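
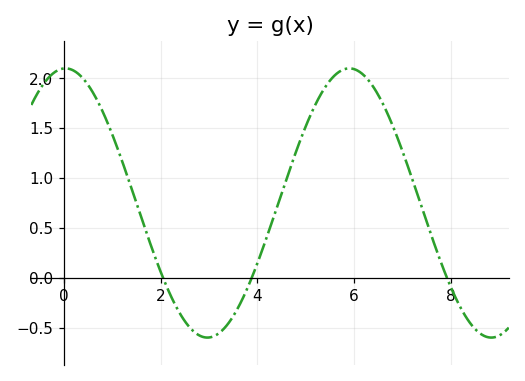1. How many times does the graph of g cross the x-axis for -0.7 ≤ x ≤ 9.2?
3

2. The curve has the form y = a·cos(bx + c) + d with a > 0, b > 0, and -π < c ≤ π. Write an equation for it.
y = 1.35cos(1.1x - 0.03) + 0.75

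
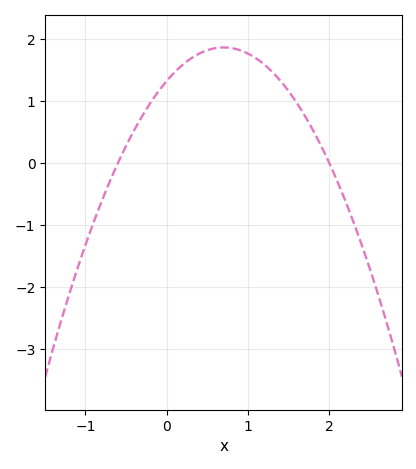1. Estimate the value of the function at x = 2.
0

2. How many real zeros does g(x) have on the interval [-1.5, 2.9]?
2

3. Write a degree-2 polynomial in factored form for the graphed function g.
y = -1.1(x + 0.6)(x - 2)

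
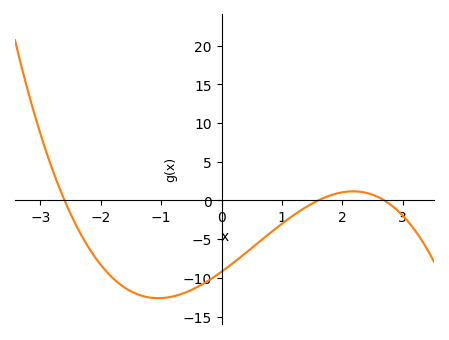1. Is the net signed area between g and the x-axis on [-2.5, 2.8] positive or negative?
negative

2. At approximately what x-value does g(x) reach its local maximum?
2.2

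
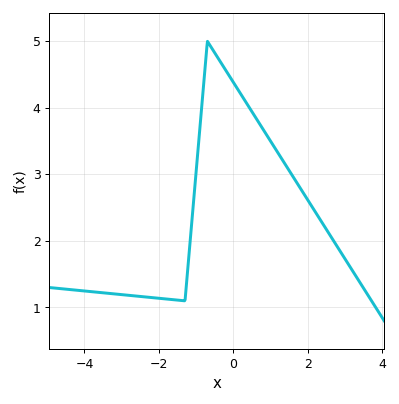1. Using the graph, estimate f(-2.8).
1.18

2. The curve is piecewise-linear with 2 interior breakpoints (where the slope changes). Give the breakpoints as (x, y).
(-1.3, 1.1); (-0.7, 5)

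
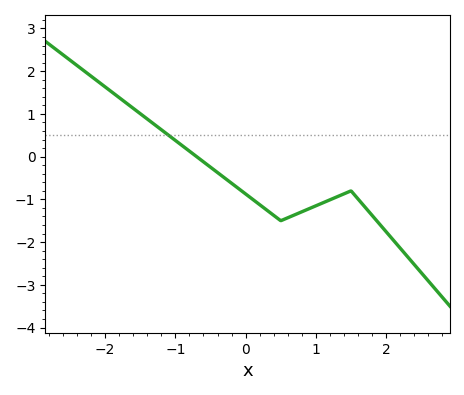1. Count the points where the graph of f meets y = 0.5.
1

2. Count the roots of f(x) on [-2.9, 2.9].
1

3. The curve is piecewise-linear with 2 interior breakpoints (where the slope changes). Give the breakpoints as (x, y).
(0.5, -1.5); (1.5, -0.8)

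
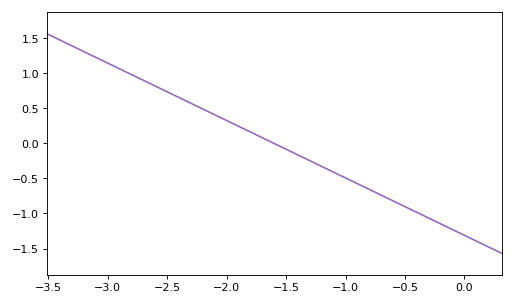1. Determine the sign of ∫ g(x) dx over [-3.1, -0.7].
positive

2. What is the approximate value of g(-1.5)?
-0.082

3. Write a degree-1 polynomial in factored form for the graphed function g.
y = -0.82(x + 1.6)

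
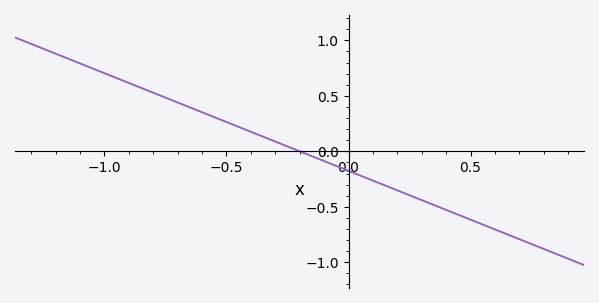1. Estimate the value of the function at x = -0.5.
0.264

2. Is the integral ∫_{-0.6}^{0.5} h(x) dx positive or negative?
negative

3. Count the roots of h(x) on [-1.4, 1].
1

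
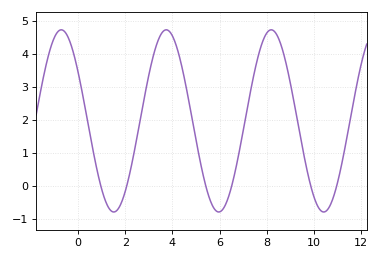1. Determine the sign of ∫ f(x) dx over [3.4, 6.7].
positive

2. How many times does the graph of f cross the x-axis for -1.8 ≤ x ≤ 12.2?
6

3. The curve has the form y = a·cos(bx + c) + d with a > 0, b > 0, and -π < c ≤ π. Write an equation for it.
y = 2.76cos(1.4x + 1) + 1.96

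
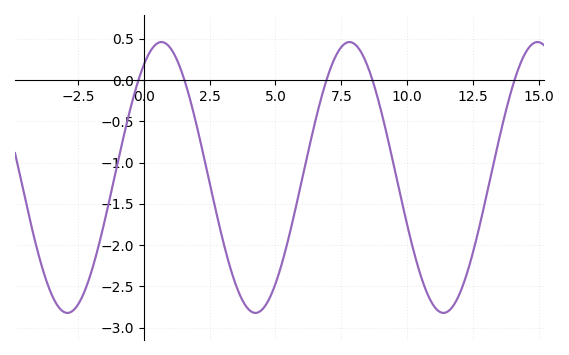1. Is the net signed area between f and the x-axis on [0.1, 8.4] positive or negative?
negative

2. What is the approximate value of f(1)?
0.391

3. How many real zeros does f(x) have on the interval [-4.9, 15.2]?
5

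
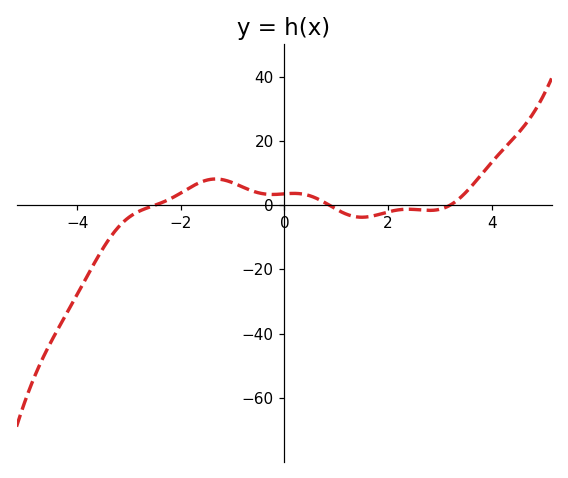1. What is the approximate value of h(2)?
-2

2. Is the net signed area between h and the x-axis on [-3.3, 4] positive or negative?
positive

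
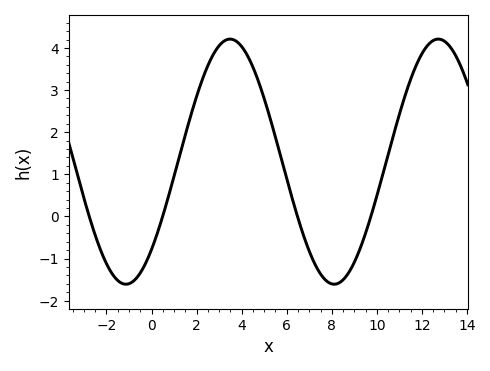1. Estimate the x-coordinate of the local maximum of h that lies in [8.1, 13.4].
12.5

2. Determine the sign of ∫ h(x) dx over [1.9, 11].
positive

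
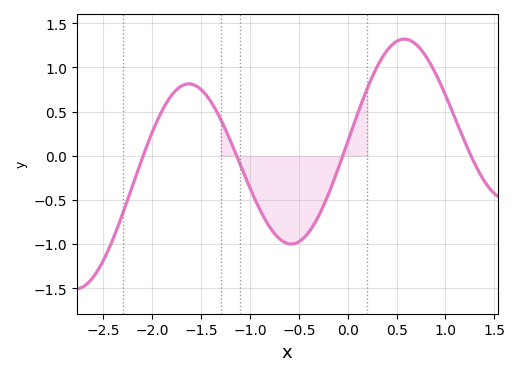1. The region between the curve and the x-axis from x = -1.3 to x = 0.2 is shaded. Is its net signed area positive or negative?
negative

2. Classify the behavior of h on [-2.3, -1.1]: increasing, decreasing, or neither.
neither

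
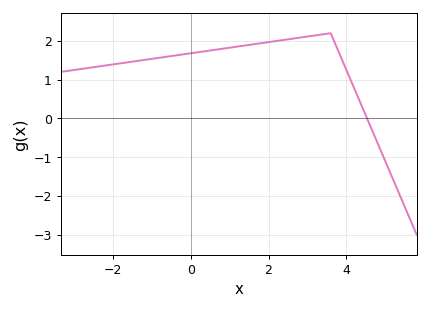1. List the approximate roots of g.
4.6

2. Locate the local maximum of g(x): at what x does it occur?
3.6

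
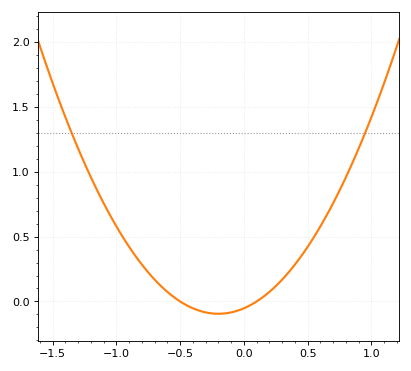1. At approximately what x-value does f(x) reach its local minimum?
-0.2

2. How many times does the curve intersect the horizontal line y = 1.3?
2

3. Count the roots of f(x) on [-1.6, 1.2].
2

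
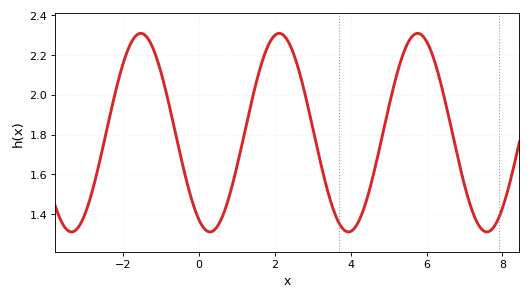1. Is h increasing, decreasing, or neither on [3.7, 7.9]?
neither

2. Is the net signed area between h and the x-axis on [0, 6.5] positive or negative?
positive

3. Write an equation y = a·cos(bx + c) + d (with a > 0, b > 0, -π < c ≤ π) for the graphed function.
y = 0.5cos(1.7x + 2.7) + 1.81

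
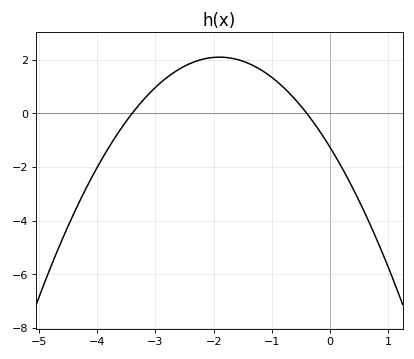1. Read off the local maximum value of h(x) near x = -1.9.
2.09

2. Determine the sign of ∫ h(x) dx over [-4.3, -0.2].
positive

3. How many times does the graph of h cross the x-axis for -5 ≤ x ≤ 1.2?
2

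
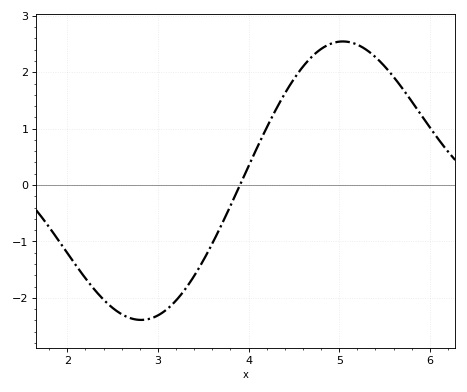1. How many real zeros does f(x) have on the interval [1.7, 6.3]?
1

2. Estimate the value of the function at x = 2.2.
-1.65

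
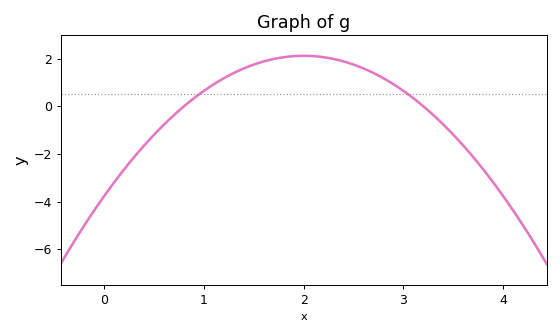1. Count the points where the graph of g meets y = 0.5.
2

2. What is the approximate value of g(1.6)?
1.88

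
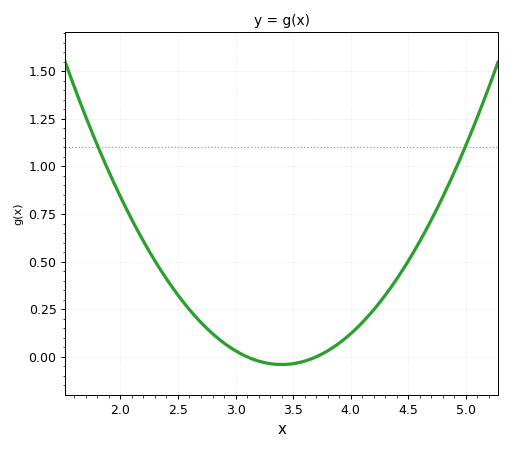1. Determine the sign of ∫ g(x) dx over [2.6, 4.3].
positive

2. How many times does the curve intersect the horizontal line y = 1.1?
2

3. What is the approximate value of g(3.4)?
-0.041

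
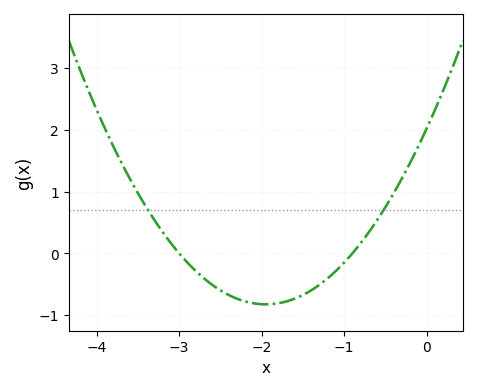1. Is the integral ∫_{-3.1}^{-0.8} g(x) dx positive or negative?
negative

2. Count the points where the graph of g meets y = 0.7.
2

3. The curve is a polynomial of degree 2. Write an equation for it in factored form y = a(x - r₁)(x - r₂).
y = 0.75(x + 3)(x + 0.9)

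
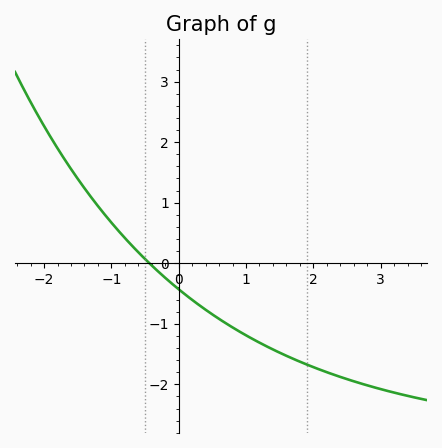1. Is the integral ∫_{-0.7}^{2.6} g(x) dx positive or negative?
negative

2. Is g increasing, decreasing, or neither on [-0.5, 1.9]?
decreasing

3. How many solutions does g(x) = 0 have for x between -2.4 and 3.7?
1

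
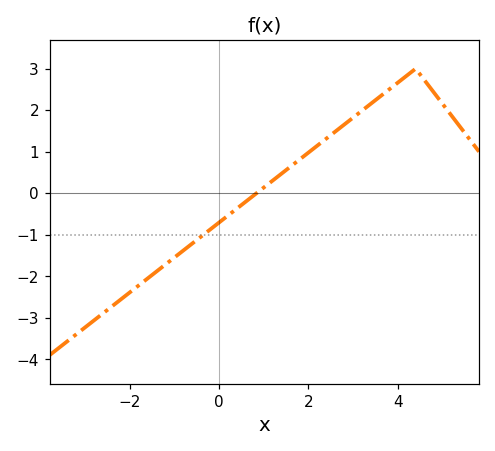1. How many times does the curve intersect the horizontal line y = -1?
1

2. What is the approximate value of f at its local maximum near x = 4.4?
3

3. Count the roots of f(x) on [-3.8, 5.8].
1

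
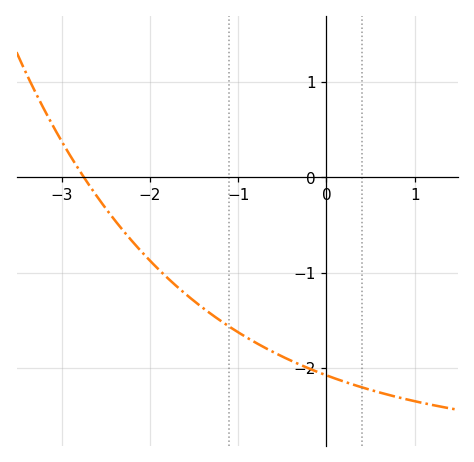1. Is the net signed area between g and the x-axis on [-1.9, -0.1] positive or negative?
negative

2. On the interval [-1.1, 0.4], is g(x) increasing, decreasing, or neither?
decreasing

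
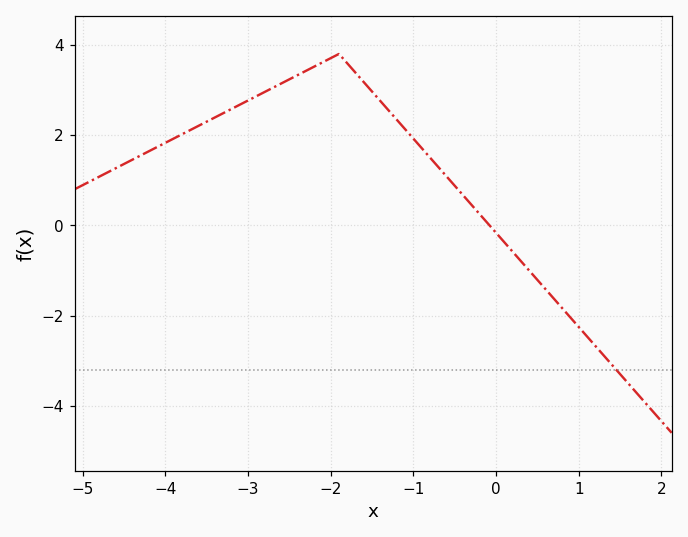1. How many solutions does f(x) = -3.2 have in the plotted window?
1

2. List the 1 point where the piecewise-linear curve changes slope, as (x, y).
(-1.9, 3.8)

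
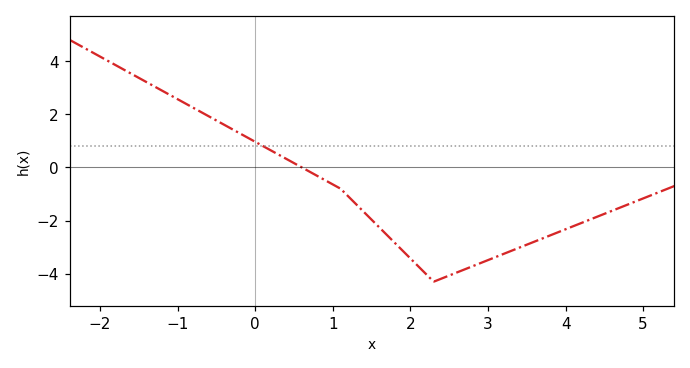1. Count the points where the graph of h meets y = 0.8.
1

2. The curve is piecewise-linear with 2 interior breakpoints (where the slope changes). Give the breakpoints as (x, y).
(1.1, -0.8); (2.3, -4.3)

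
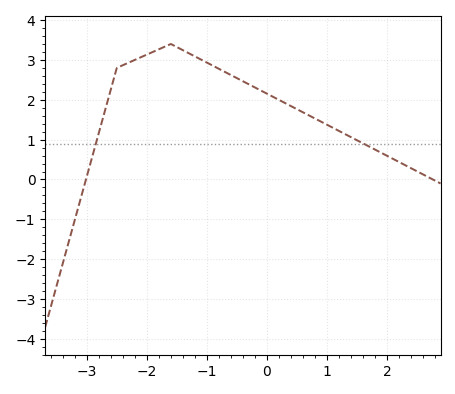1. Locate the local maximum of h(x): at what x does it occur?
-1.6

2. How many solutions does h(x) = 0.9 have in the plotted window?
2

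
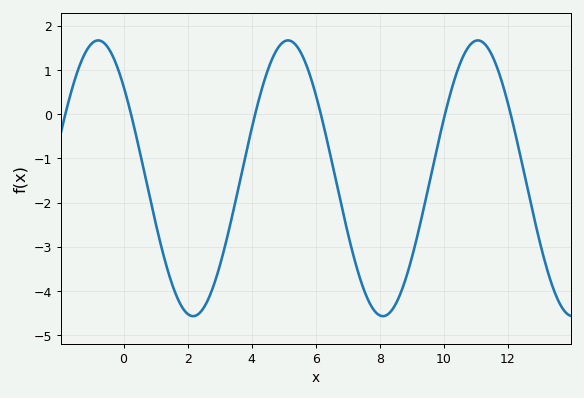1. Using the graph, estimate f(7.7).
-4.3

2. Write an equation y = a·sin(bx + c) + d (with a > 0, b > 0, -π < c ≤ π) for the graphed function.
y = 3.12sin(1.06x + 2.41) - 1.45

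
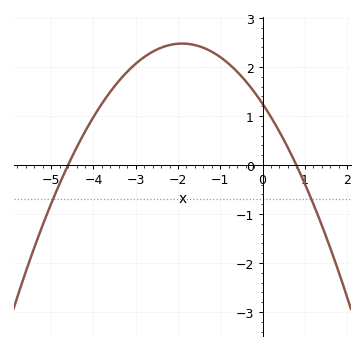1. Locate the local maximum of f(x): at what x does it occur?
-1.9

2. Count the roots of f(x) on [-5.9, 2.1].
2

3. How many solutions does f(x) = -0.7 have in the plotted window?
2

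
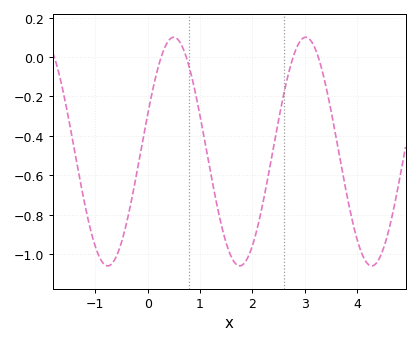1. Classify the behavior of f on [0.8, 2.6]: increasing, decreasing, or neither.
neither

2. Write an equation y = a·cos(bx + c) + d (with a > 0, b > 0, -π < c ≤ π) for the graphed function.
y = 0.58cos(2.5x - 1.2) - 0.48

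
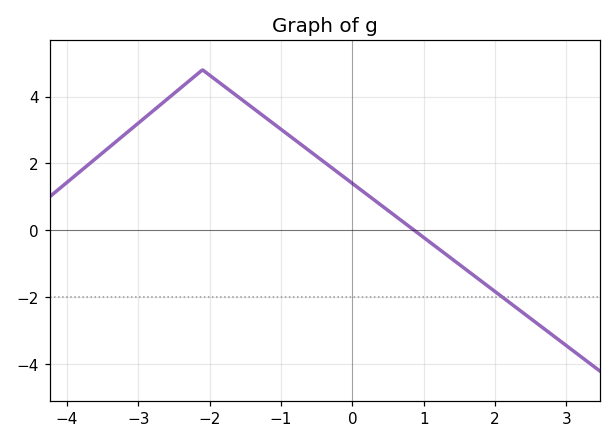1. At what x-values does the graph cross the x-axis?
0.868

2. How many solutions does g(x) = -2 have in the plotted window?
1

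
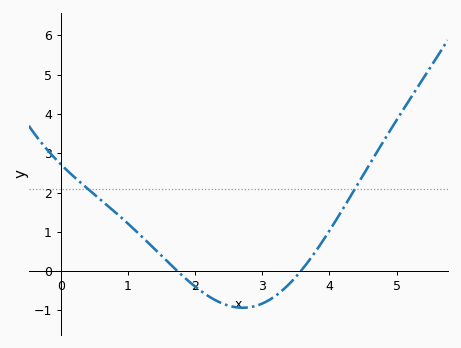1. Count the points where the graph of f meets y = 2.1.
2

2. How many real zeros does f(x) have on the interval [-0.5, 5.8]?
2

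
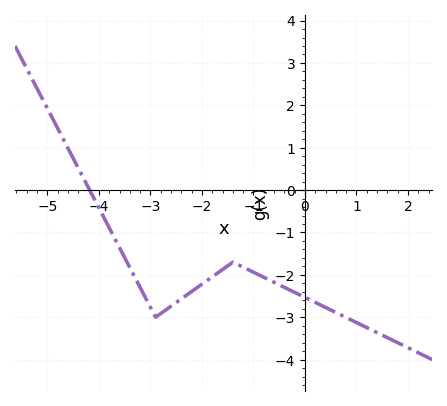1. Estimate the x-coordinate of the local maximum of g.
-1.4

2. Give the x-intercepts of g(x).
-4.18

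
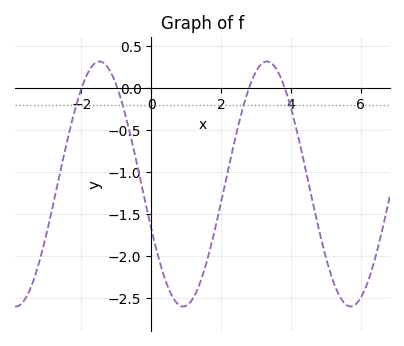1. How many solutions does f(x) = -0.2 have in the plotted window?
4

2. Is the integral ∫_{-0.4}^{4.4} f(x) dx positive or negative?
negative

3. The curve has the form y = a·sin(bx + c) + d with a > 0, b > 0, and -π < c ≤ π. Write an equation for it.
y = 1.46sin(1.3x - 2.8) - 1.14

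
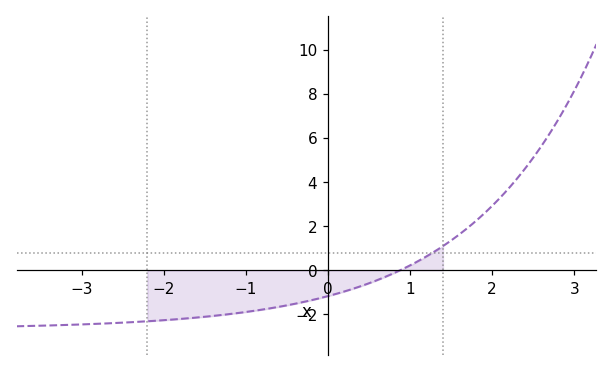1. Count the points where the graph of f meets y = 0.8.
1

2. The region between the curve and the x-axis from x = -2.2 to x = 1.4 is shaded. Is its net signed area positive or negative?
negative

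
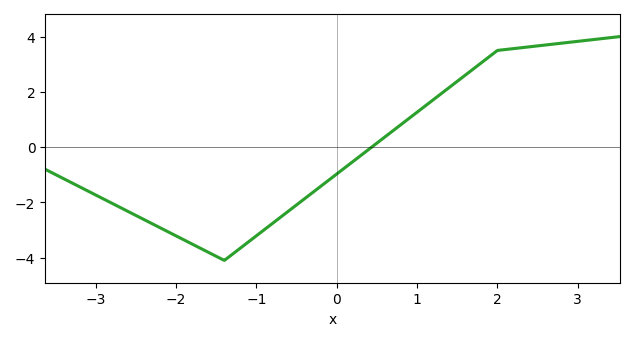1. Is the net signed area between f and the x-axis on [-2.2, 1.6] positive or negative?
negative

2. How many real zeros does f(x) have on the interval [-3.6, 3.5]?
1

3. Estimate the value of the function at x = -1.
-3.2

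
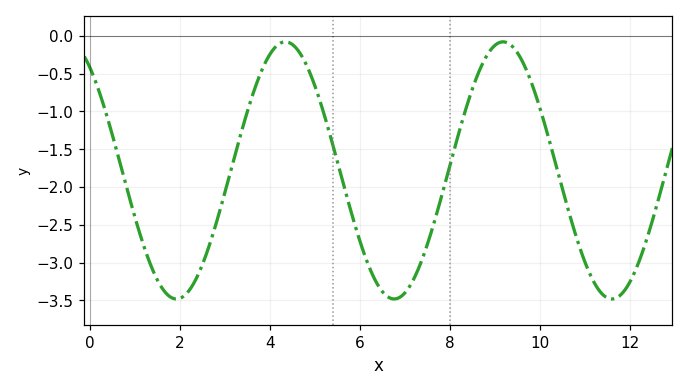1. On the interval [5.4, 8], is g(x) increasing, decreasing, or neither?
neither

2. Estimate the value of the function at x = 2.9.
-2.29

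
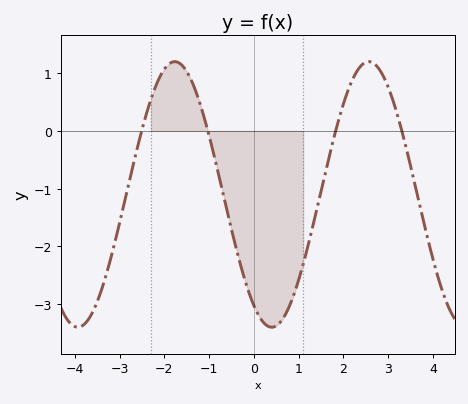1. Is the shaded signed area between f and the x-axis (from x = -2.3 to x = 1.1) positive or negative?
negative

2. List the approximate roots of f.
-2.6, -1, 1.8, 3.4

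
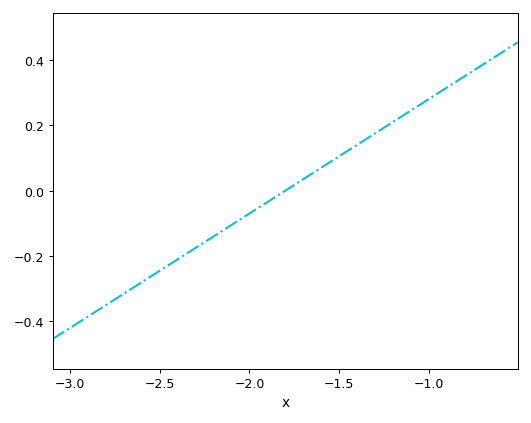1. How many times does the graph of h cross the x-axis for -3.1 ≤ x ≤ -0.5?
1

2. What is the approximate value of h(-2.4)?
-0.21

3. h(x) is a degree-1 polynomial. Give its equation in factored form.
y = 0.35(x + 1.8)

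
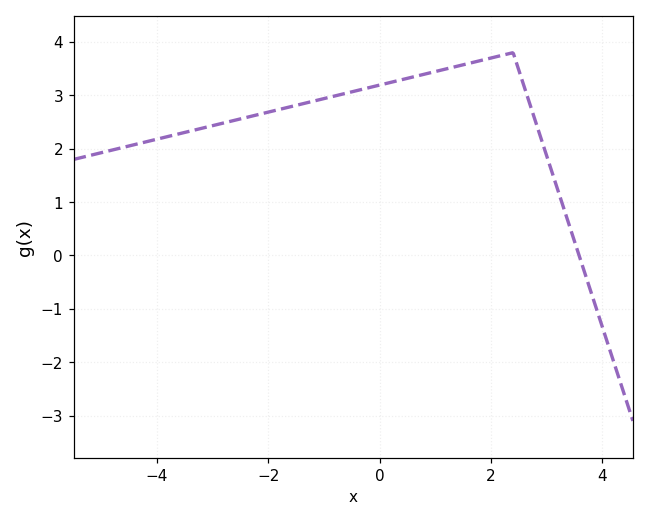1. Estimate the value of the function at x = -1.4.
2.84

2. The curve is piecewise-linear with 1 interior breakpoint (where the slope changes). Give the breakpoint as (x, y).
(2.4, 3.8)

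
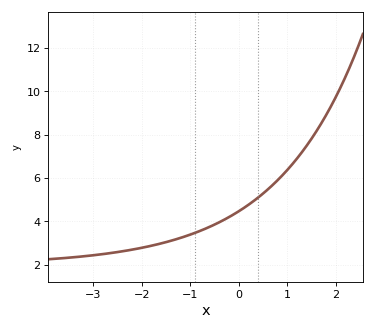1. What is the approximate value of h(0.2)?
4.77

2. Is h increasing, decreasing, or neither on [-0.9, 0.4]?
increasing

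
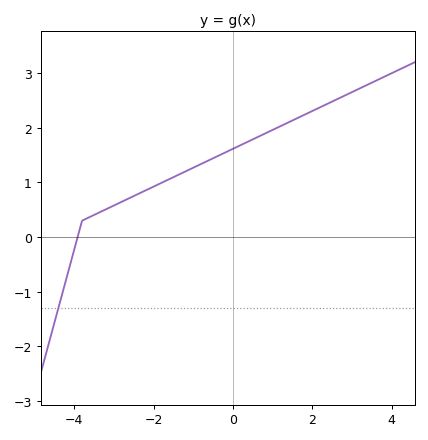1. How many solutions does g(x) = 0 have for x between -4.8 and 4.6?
1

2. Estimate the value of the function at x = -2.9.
0.6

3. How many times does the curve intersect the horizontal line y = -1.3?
1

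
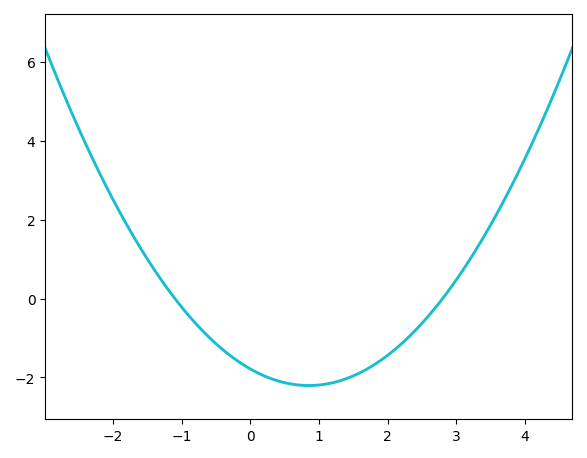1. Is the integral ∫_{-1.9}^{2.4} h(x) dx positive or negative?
negative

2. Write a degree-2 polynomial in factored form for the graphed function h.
y = 0.58(x + 1.1)(x - 2.8)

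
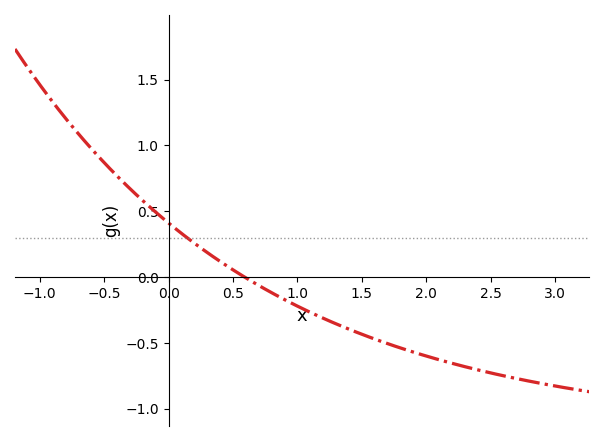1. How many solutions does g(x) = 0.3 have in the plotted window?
1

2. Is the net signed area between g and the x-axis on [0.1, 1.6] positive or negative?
negative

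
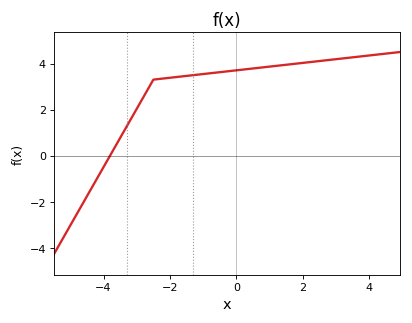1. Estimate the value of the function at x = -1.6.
3.4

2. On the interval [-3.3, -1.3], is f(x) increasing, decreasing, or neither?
increasing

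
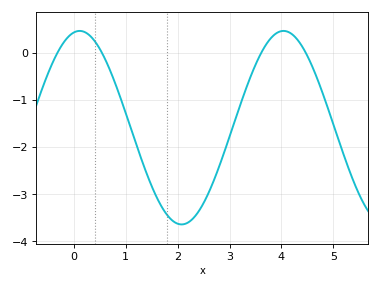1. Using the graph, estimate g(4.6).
-0.3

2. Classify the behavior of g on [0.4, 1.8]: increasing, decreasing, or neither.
decreasing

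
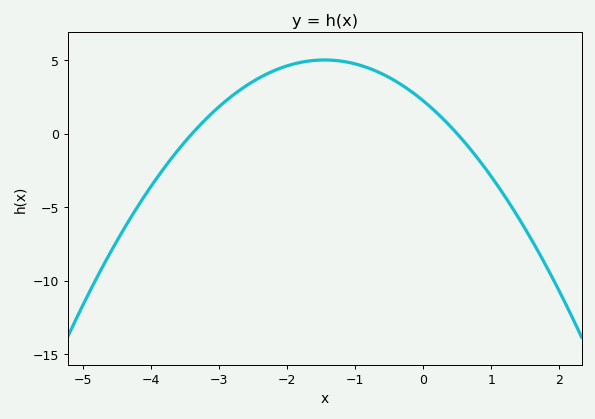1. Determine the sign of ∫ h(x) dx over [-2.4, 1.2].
positive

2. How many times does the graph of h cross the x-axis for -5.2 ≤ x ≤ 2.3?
2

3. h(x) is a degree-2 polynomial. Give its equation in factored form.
y = -1.32(x + 3.4)(x - 0.5)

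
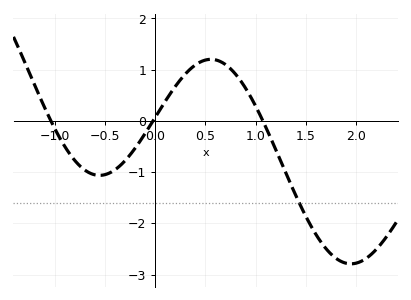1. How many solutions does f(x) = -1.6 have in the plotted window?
1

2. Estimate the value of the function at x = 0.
0.069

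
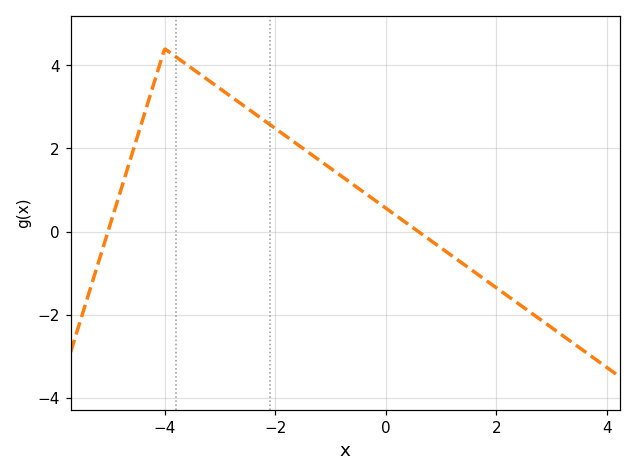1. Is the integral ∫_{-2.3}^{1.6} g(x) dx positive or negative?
positive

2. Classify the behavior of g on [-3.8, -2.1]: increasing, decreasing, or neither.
decreasing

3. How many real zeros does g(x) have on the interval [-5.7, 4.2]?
2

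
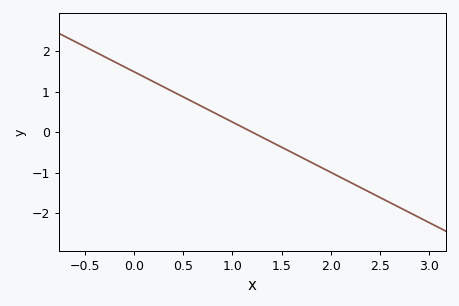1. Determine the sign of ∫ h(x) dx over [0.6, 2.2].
negative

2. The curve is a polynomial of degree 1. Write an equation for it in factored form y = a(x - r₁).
y = -1.24(x - 1.2)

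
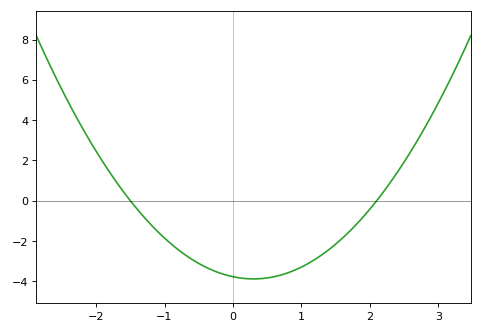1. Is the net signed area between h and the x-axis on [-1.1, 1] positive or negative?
negative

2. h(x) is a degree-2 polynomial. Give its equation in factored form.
y = 1.2(x + 1.5)(x - 2.1)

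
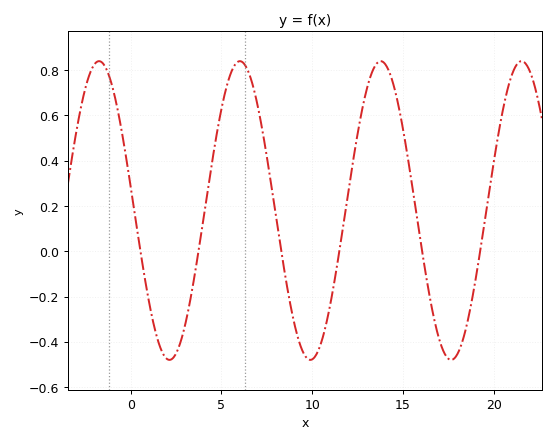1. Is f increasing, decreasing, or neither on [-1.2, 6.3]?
neither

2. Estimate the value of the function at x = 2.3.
-0.48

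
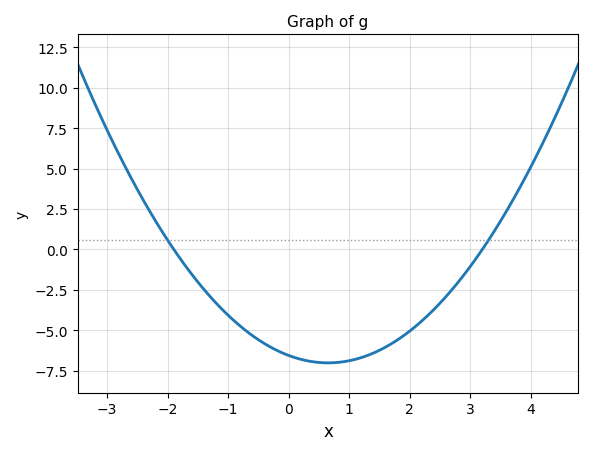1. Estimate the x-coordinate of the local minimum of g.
0.6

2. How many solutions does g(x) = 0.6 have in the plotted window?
2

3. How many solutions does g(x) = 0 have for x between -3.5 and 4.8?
2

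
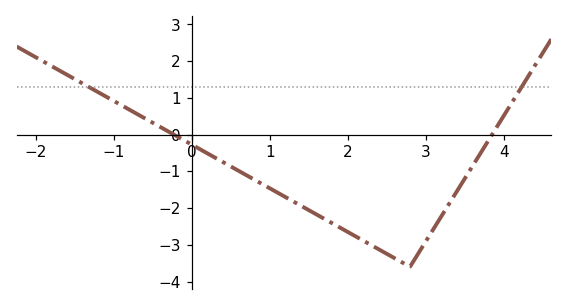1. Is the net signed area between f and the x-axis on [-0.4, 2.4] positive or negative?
negative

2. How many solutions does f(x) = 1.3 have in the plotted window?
2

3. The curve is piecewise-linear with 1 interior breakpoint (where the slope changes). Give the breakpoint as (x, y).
(2.8, -3.6)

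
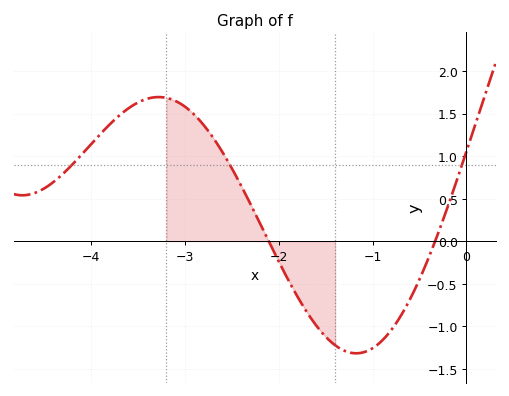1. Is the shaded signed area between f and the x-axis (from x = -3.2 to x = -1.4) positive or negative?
positive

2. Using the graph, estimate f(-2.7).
1.2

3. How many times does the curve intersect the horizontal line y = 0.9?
3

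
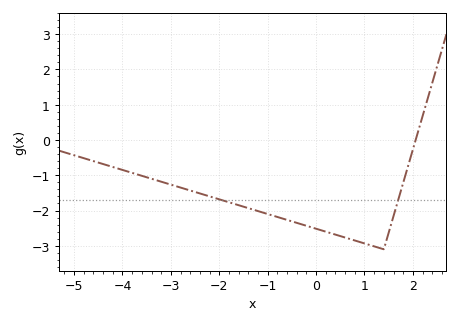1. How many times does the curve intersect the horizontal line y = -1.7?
2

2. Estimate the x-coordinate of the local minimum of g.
1.4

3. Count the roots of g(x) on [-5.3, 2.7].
1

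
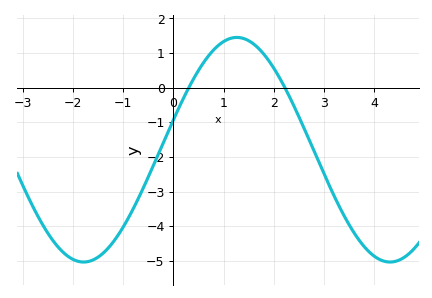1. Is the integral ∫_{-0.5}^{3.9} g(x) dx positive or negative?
negative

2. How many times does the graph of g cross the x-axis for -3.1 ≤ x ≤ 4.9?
2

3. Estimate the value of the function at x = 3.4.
-3.7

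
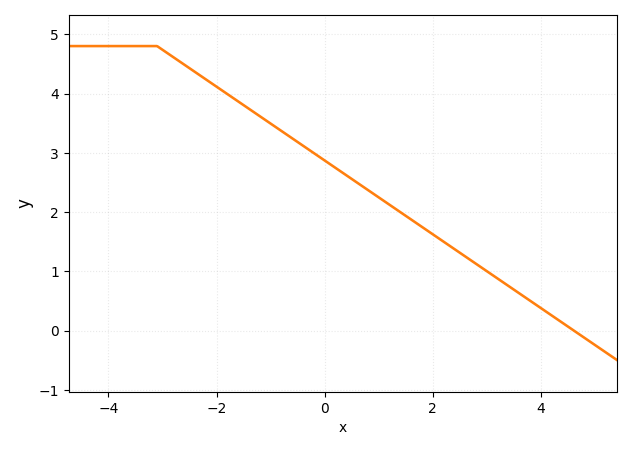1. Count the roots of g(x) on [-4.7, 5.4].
1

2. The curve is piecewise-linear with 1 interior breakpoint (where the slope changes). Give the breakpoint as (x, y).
(-3.1, 4.8)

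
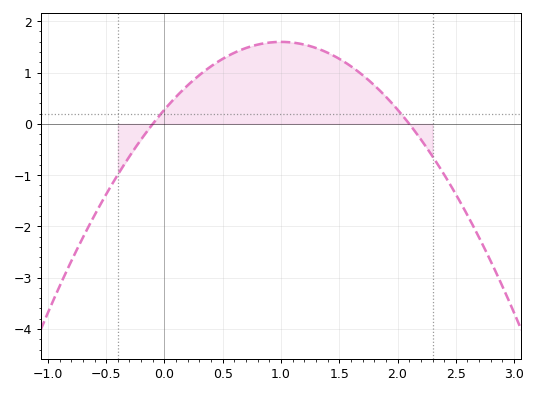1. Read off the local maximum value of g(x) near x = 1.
1.6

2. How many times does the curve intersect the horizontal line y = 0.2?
2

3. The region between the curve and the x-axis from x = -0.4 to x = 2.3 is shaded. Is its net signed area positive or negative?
positive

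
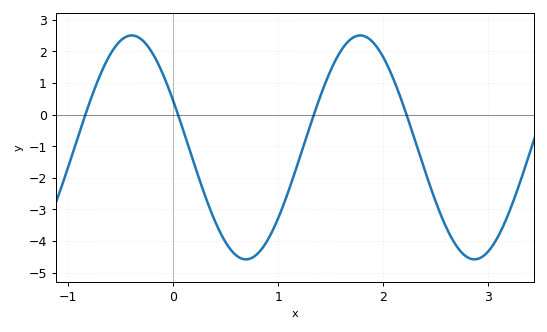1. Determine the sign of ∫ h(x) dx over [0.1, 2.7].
negative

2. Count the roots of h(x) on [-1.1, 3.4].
4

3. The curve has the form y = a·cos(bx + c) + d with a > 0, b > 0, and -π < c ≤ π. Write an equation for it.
y = 3.54cos(2.9x + 1.1) - 1.04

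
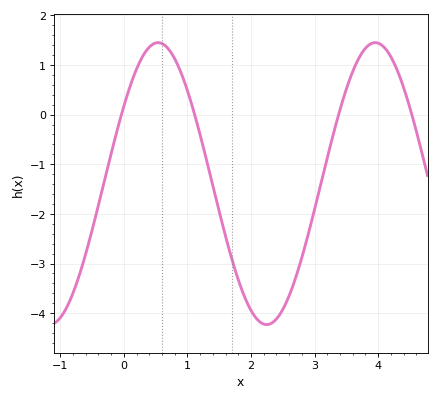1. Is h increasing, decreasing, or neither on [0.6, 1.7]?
decreasing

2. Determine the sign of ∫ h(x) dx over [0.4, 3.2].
negative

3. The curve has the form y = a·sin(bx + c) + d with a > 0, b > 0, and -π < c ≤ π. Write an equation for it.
y = 2.84sin(1.84x + 0.58) - 1.39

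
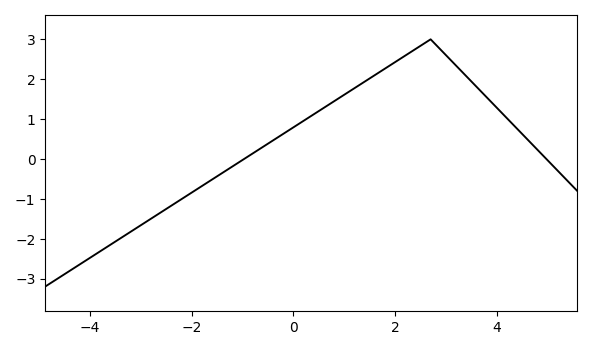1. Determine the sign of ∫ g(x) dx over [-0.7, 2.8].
positive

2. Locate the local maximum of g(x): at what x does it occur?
2.8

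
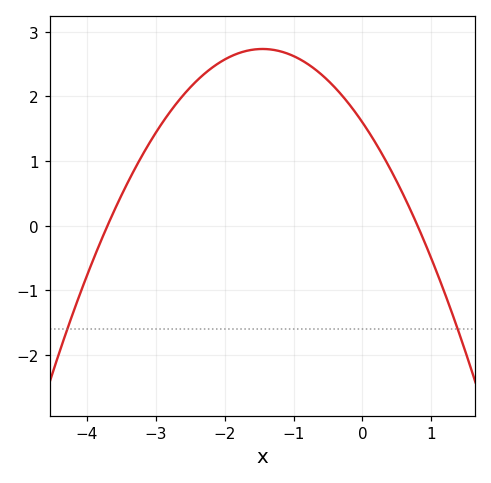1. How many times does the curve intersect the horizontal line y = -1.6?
2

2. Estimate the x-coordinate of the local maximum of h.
-1.5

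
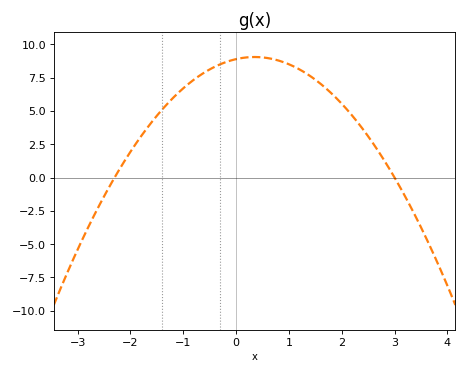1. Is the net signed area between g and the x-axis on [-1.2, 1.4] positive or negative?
positive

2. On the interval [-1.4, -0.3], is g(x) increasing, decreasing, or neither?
increasing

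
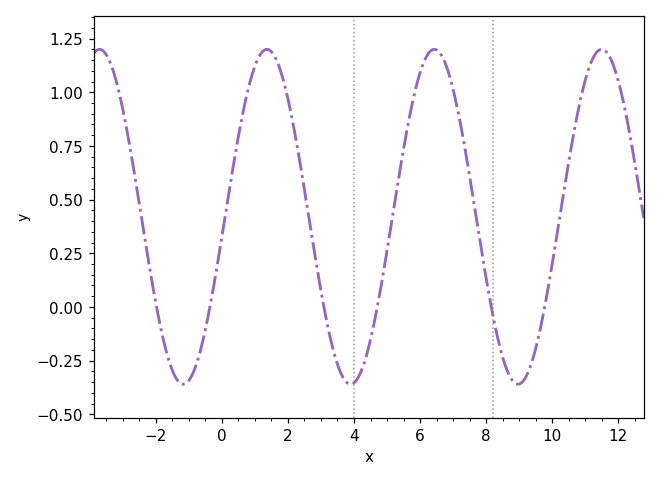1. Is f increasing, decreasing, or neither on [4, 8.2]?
neither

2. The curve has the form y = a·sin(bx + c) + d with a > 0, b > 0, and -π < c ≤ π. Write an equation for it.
y = 0.78sin(1.24x - 0.12) + 0.42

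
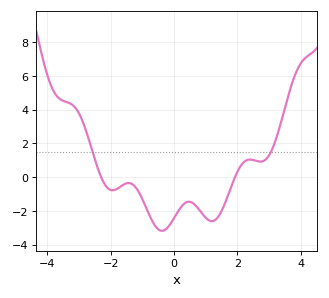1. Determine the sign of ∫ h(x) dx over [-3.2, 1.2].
negative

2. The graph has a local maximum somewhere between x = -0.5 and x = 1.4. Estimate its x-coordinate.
0.4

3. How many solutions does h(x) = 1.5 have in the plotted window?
2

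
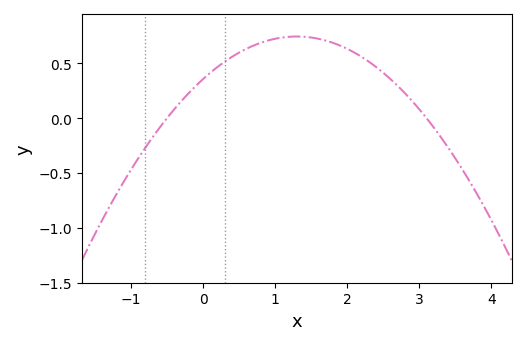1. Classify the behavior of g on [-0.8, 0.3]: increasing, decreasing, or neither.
increasing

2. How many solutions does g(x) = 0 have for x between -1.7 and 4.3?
2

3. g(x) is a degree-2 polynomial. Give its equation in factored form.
y = -0.23(x + 0.5)(x - 3.1)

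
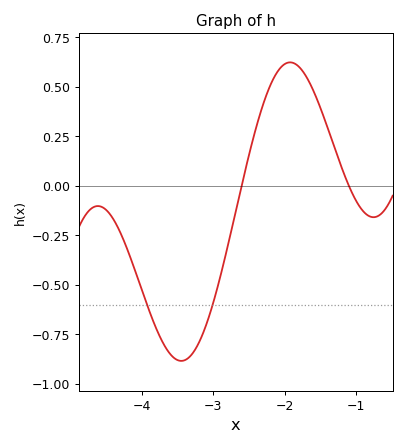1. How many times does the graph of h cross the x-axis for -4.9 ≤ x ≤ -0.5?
2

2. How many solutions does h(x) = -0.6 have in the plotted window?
2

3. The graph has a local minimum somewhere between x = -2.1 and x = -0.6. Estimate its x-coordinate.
-0.76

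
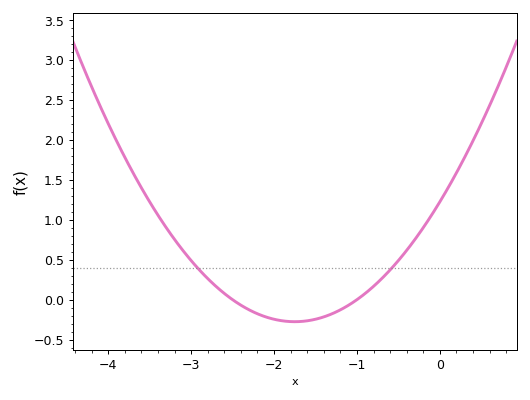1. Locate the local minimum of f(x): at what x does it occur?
-1.75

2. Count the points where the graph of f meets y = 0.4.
2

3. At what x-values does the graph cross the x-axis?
-2.5, -1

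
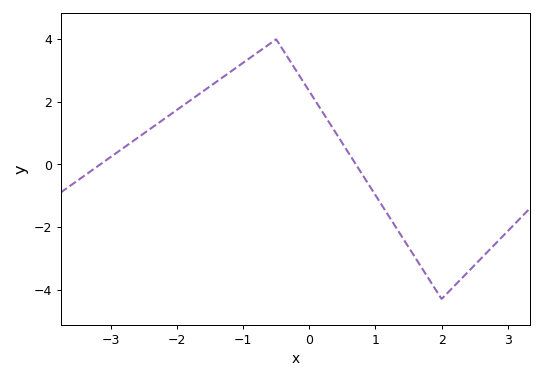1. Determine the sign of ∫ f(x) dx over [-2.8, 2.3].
positive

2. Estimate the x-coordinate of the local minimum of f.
2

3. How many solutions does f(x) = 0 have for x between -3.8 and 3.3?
2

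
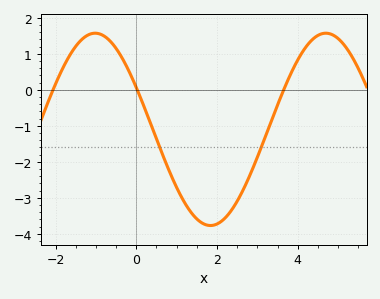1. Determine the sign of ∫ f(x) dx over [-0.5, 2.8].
negative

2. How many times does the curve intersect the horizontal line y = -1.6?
2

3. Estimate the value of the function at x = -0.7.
1.41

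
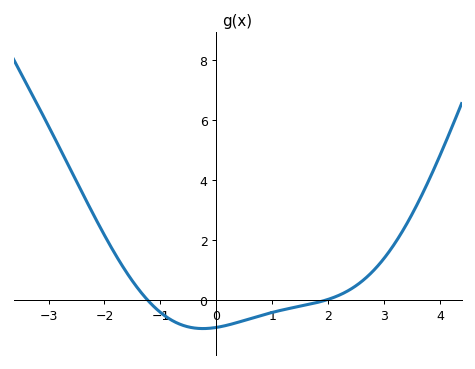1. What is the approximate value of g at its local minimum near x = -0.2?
-0.938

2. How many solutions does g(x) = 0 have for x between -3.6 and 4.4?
2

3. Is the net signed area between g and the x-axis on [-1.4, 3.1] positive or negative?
negative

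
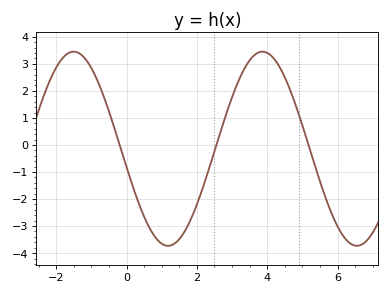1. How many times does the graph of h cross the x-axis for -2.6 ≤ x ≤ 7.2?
3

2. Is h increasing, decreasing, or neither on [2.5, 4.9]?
neither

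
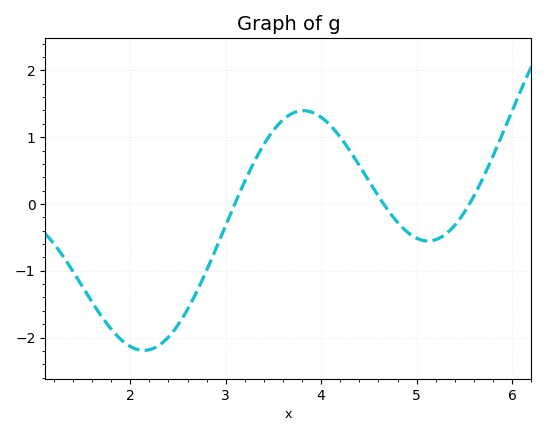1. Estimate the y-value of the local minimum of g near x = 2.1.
-2.19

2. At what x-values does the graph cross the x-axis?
3.09, 4.65, 5.55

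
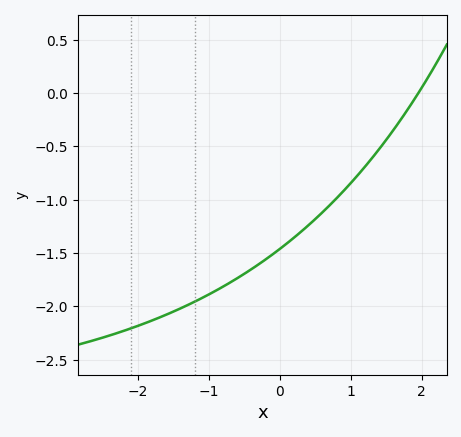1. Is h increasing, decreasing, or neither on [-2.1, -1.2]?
increasing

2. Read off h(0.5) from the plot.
-1.18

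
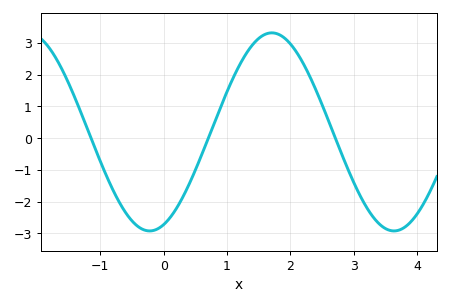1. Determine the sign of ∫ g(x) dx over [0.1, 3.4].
positive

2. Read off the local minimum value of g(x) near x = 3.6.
-2.9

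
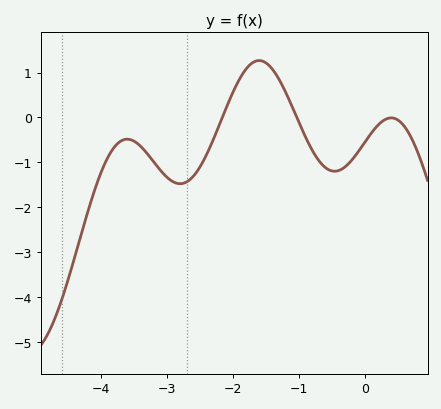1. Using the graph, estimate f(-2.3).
-0.5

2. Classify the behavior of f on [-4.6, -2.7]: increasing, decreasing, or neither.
neither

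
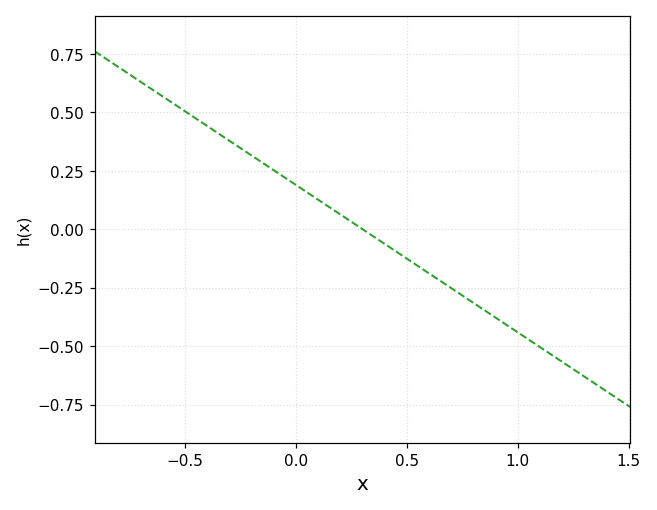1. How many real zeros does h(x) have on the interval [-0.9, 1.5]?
1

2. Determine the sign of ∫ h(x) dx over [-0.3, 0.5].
positive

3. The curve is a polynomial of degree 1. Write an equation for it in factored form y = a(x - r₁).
y = -0.63(x - 0.3)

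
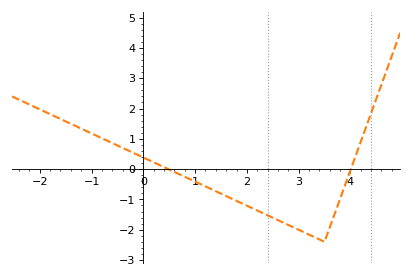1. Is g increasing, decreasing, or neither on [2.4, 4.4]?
neither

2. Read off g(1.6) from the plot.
-0.889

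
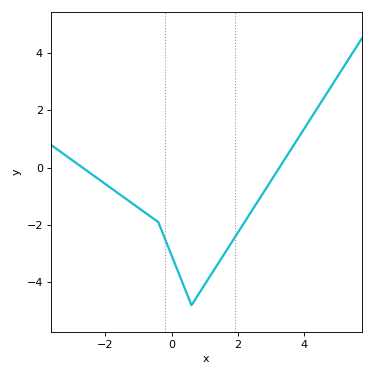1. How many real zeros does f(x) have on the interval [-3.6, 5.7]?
2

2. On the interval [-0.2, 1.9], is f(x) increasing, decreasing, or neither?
neither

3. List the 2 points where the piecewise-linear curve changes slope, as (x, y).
(-0.4, -1.9); (0.6, -4.8)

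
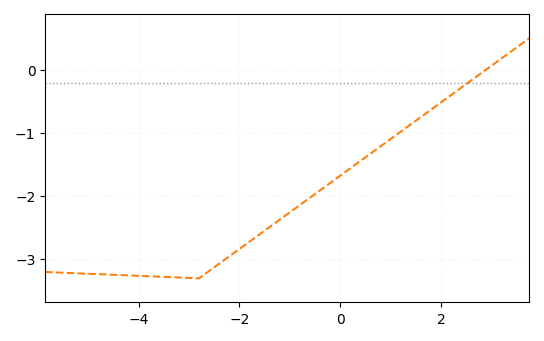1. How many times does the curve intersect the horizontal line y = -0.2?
1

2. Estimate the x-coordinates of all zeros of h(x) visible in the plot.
2.88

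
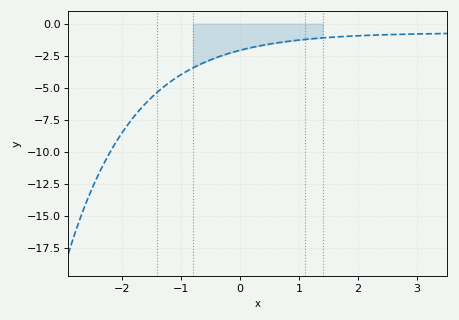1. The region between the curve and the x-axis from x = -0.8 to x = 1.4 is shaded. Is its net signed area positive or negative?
negative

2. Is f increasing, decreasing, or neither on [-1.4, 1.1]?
increasing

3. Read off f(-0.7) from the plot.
-3.2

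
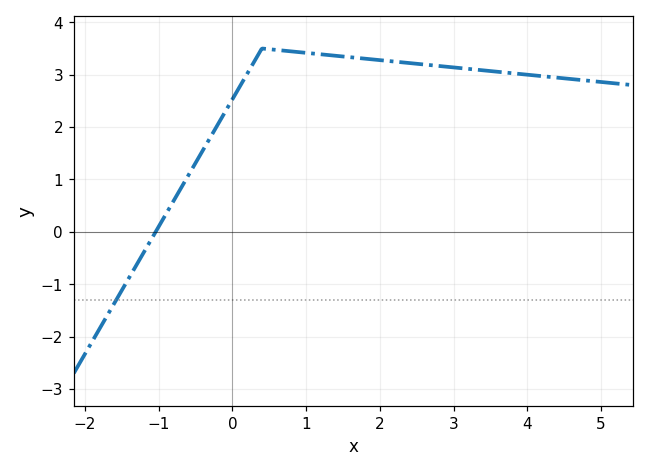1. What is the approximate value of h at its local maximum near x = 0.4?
3.5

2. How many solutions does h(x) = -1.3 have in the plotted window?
1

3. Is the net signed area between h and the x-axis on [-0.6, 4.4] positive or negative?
positive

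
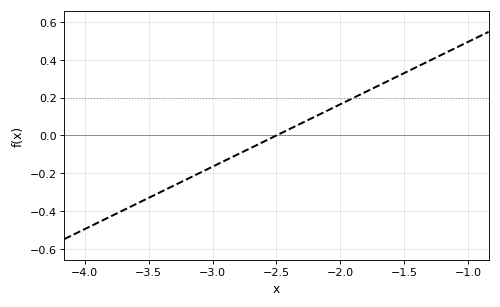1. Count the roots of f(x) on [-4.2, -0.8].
1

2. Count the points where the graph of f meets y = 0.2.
1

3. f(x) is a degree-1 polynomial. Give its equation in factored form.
y = 0.33(x + 2.5)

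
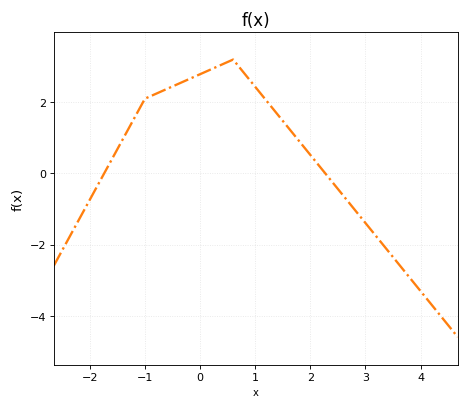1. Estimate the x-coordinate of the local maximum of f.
0.6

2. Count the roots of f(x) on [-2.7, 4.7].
2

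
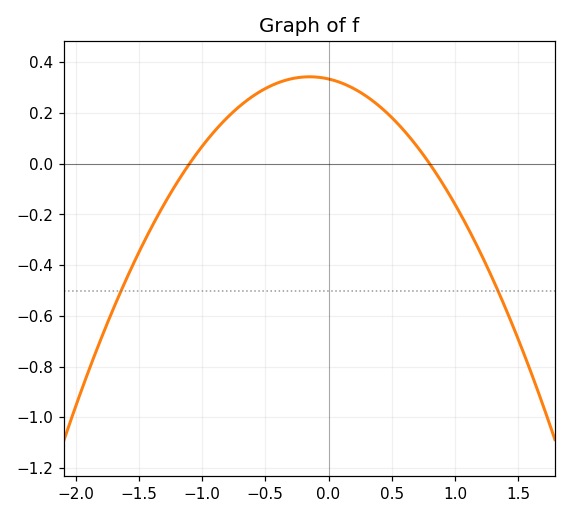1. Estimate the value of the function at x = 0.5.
0.18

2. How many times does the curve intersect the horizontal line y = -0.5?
2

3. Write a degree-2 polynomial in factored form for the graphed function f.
y = -0.38(x + 1.1)(x - 0.8)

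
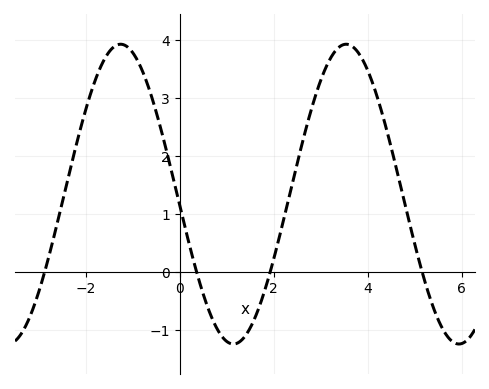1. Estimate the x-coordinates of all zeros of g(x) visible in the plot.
-2.8, 0.4, 2, 5.2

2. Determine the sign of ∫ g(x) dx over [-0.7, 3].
positive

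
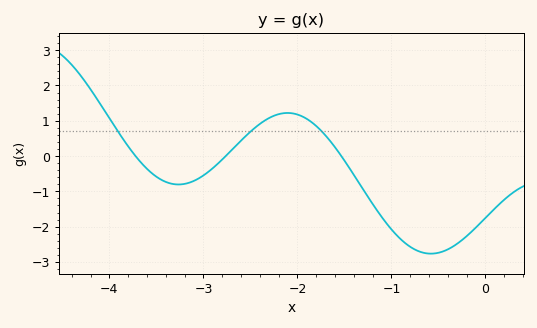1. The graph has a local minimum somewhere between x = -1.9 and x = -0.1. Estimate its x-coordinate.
-0.6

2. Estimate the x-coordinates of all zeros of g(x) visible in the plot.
-3.7, -2.8, -1.5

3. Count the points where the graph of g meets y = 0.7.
3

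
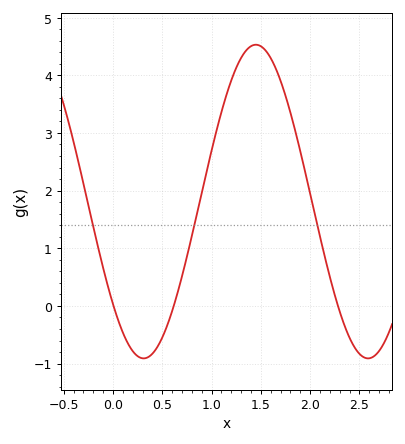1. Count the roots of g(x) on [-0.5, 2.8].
3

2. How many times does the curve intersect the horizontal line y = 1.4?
3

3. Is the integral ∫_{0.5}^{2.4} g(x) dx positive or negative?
positive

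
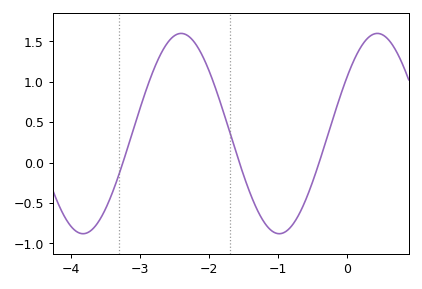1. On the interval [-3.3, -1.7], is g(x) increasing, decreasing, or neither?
neither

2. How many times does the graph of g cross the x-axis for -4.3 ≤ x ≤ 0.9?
3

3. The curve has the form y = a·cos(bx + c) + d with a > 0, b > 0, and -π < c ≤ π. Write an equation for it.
y = 1.24cos(2.2x - 0.97) + 0.36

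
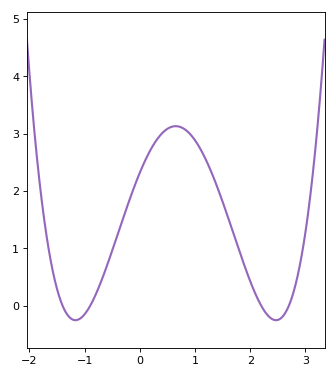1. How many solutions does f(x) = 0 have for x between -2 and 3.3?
4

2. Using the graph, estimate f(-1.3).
-0.2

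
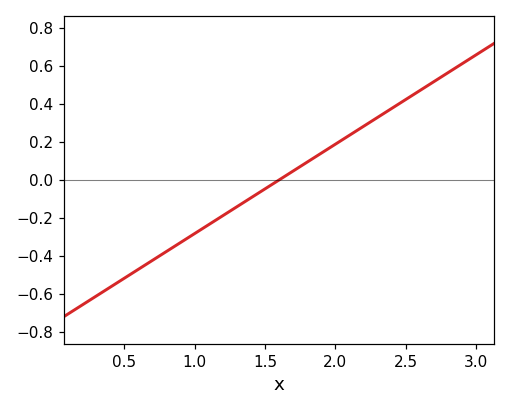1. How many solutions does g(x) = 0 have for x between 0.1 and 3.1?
1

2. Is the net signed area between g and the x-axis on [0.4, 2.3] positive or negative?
negative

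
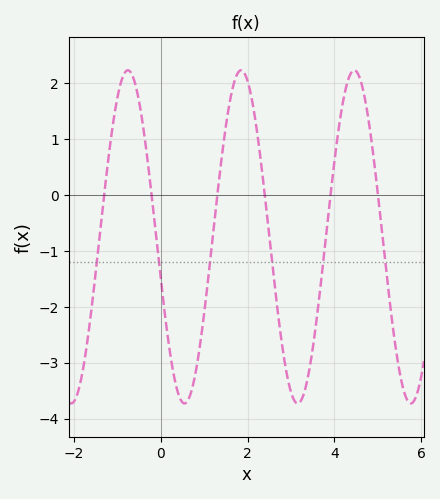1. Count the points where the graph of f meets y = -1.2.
6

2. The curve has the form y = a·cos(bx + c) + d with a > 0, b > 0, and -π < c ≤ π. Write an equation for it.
y = 2.98cos(2.41x + 1.82) - 0.75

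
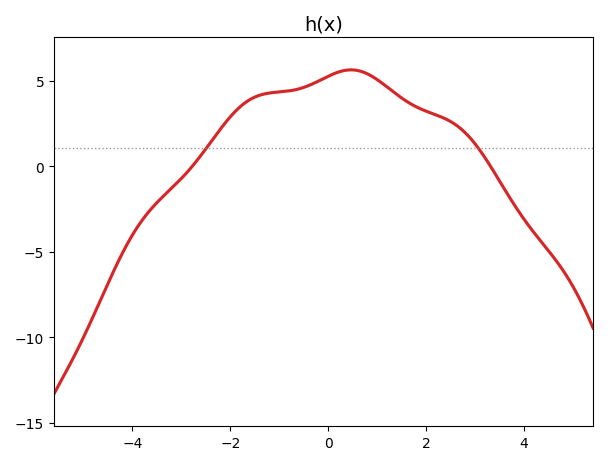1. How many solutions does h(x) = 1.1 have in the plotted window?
2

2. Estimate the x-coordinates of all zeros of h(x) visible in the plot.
-2.78, 3.32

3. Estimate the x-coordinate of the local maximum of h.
0.47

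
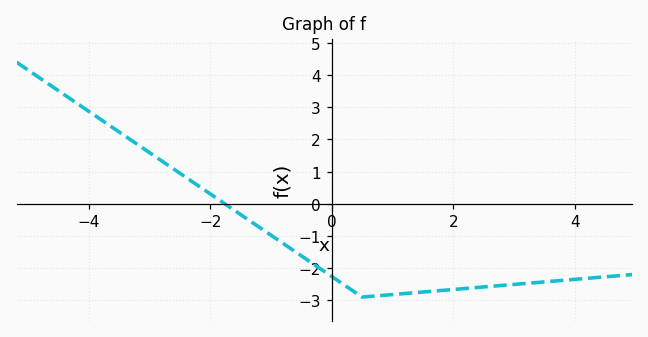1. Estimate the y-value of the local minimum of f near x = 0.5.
-2.9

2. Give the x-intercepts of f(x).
-1.76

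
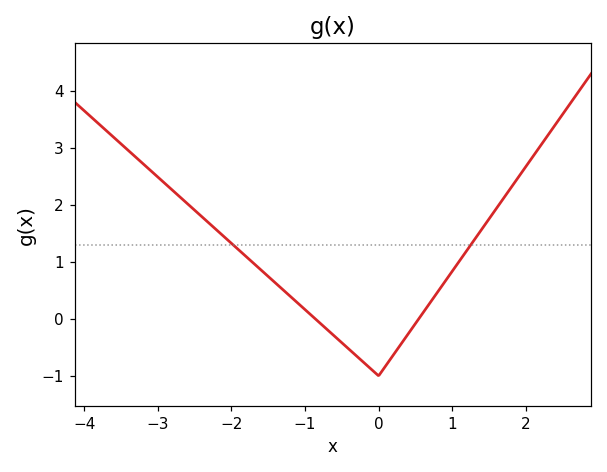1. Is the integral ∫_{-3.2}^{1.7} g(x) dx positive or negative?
positive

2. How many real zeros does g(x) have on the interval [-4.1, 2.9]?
2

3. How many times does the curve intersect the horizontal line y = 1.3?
2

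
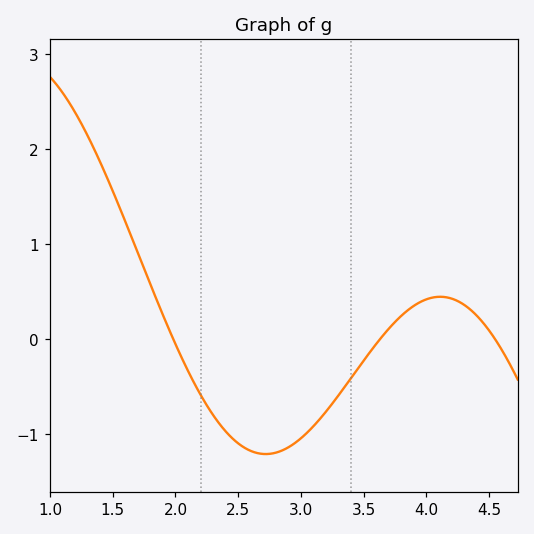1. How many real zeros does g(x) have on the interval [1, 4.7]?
3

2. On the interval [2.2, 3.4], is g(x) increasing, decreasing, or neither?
neither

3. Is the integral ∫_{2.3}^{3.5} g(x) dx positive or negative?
negative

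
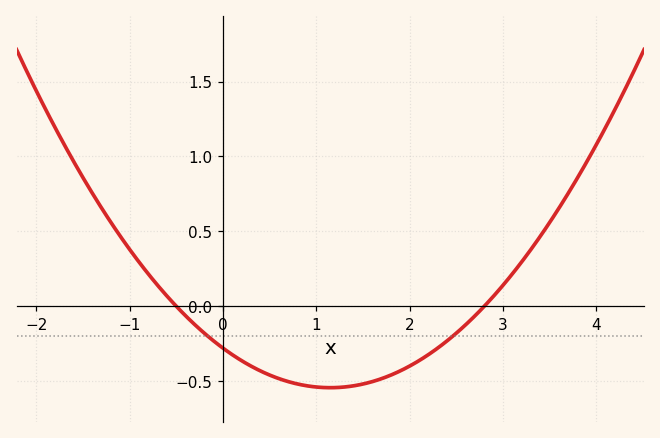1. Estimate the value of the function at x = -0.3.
-0.124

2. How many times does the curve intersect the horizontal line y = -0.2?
2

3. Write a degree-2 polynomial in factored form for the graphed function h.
y = 0.2(x + 0.5)(x - 2.8)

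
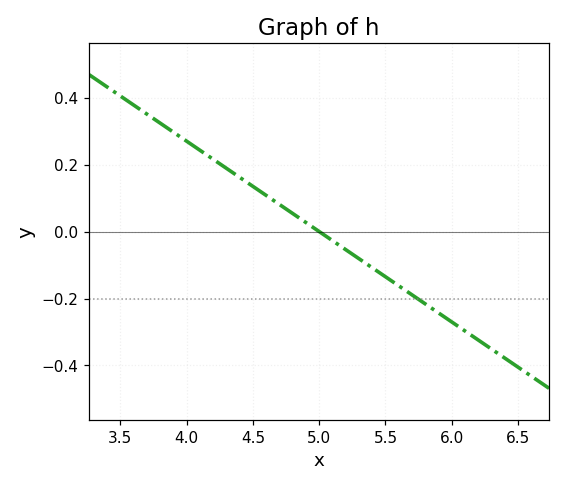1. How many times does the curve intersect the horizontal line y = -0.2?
1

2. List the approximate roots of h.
5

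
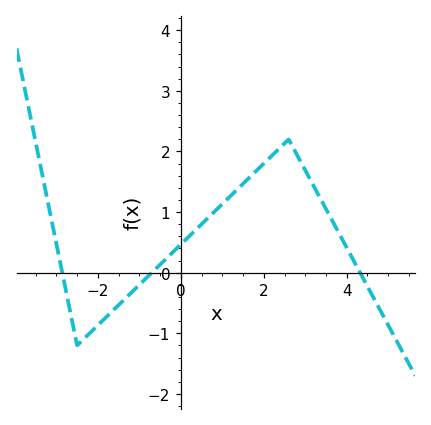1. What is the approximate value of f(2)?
1.8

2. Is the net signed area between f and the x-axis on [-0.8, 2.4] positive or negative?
positive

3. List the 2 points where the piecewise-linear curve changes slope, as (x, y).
(-2.5, -1.2); (2.6, 2.2)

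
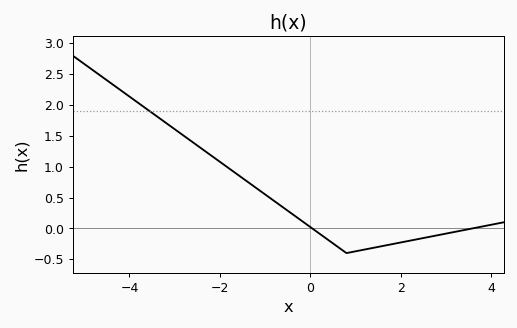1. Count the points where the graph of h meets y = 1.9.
1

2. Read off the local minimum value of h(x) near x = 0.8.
-0.4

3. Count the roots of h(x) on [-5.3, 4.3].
2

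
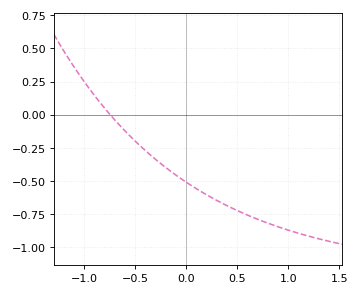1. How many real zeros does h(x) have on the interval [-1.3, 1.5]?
1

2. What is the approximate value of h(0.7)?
-0.78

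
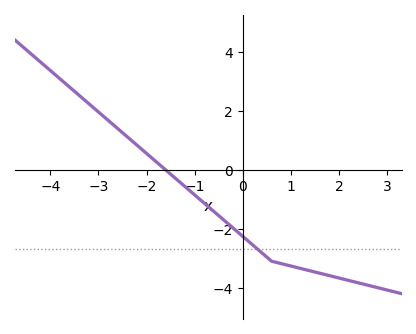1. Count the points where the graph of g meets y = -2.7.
1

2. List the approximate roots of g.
-1.61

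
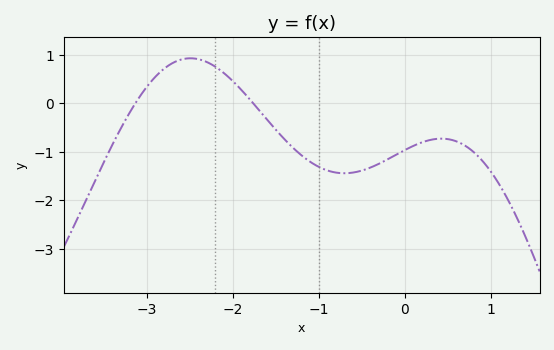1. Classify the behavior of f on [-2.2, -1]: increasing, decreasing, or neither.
decreasing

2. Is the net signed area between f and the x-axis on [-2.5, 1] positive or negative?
negative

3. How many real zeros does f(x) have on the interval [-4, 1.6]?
2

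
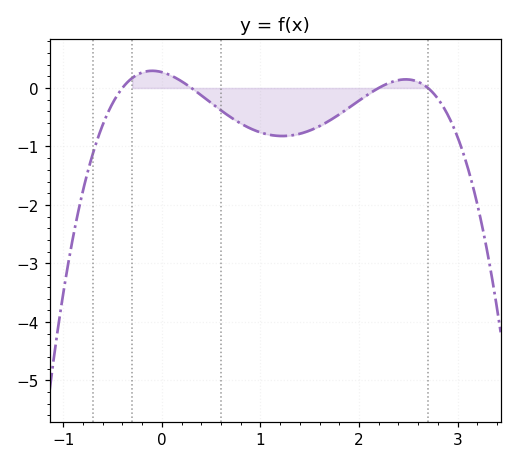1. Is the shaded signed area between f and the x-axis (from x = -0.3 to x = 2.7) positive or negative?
negative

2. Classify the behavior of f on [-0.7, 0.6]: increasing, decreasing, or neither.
neither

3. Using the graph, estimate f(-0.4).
0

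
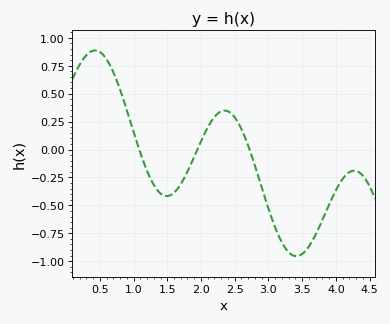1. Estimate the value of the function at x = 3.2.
-0.85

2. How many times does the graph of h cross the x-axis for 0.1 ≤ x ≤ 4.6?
3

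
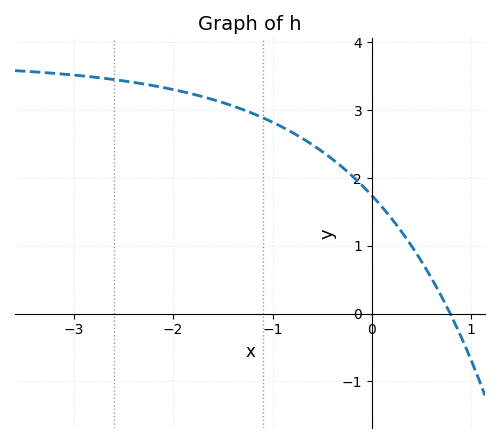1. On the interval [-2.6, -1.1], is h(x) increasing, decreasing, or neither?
decreasing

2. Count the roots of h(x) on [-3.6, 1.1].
1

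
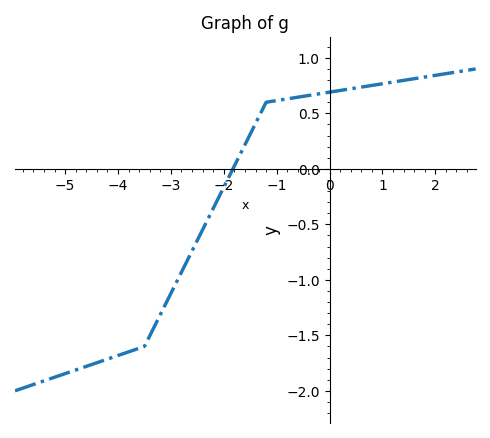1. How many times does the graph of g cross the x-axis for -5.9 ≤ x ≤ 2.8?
1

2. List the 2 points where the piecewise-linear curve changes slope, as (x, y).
(-3.5, -1.6); (-1.2, 0.6)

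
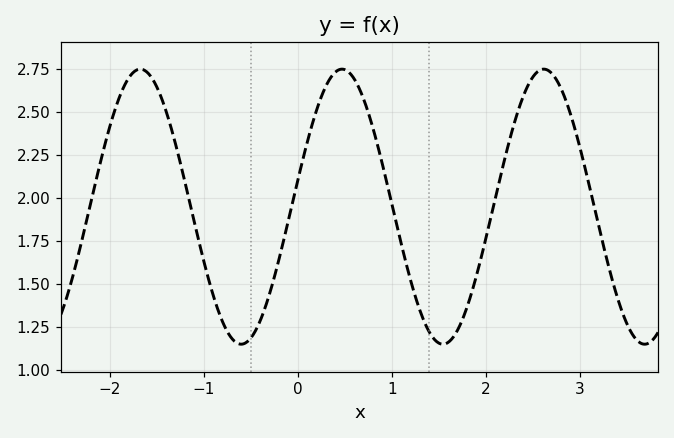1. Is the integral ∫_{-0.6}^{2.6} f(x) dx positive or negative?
positive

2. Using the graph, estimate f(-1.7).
2.74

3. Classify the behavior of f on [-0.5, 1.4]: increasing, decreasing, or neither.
neither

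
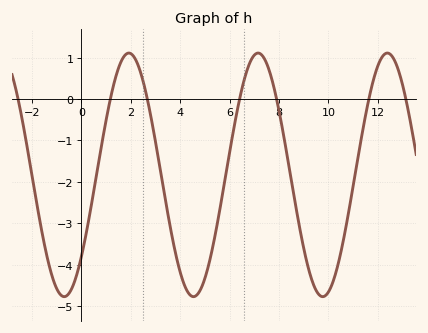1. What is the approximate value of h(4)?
-4.2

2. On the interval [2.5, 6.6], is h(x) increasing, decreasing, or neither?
neither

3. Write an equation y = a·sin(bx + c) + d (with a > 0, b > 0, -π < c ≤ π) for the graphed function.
y = 2.94sin(1.2x - 0.73) - 1.83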